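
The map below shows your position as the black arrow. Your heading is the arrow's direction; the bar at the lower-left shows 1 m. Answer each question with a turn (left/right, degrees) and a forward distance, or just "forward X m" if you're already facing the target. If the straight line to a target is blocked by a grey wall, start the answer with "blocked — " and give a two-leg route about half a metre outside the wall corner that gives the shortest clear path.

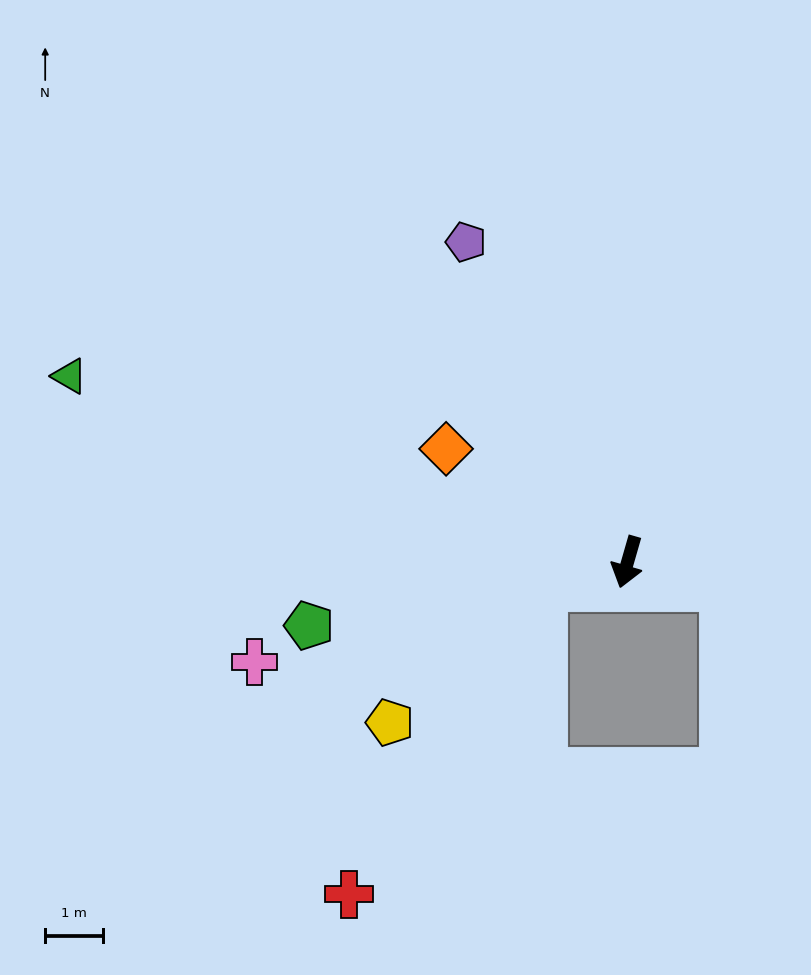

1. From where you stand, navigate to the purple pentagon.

turn right 137°, forward 6.2 m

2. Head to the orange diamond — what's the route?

turn right 106°, forward 3.7 m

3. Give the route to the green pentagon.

turn right 63°, forward 5.7 m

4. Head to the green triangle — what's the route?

turn right 92°, forward 10.2 m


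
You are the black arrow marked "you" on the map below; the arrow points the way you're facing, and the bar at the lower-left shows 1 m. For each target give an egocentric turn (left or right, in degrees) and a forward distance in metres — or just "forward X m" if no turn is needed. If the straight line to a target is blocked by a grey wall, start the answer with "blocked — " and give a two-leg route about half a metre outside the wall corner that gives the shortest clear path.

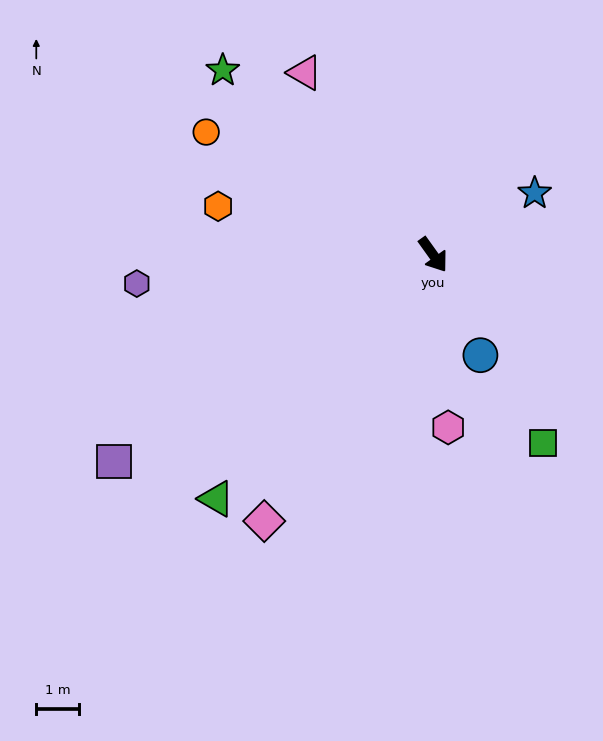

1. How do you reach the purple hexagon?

turn right 120°, forward 7.0 m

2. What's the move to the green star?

turn right 167°, forward 6.5 m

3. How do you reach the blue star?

turn left 86°, forward 2.8 m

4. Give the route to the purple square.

turn right 93°, forward 8.9 m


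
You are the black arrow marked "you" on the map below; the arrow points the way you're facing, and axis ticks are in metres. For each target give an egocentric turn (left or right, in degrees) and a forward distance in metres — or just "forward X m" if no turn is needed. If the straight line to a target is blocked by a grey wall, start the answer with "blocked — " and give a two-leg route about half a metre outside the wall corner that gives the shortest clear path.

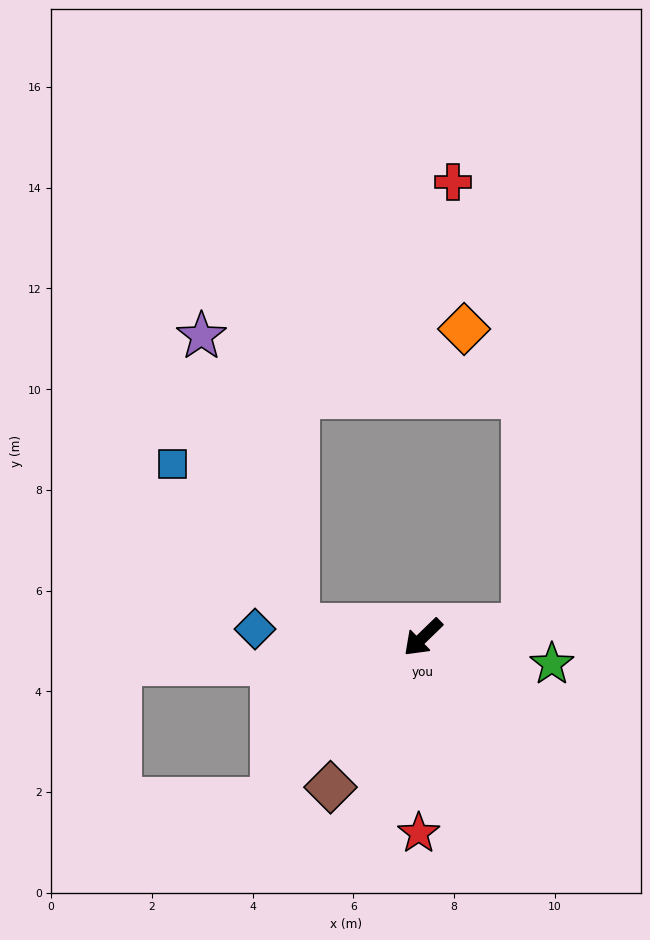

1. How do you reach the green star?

turn left 124°, forward 2.6 m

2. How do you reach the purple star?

blocked — turn right 50°, forward 2.5 m, then turn right 66°, forward 6.0 m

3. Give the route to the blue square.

blocked — turn right 50°, forward 2.5 m, then turn right 46°, forward 4.1 m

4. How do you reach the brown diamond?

turn left 14°, forward 3.5 m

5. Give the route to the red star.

turn left 45°, forward 3.9 m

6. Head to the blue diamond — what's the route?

turn right 47°, forward 3.3 m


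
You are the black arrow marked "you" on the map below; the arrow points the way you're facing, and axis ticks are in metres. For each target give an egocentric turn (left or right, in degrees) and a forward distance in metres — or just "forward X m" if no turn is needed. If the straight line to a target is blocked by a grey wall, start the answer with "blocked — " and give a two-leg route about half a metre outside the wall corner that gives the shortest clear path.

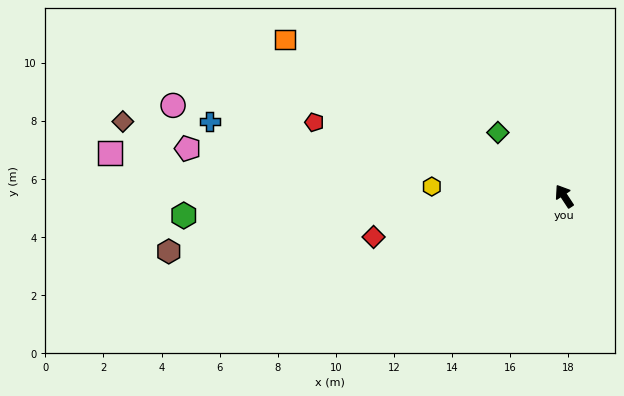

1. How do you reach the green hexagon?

turn left 60°, forward 13.1 m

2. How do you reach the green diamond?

turn left 13°, forward 3.2 m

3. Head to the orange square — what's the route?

turn left 27°, forward 11.0 m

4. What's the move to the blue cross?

turn left 45°, forward 12.5 m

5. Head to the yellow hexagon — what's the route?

turn left 53°, forward 4.6 m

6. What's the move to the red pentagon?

turn left 40°, forward 9.0 m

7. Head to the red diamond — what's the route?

turn left 69°, forward 6.7 m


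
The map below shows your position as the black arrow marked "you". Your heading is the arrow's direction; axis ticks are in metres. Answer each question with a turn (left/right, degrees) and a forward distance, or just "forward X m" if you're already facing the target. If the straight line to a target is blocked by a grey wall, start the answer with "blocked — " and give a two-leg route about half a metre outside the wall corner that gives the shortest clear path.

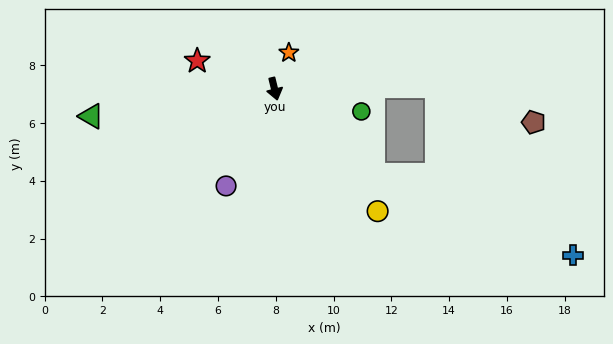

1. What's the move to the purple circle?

turn right 40°, forward 3.8 m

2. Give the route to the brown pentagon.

blocked — turn left 77°, forward 5.6 m, then turn right 21°, forward 3.6 m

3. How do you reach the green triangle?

turn right 95°, forward 6.4 m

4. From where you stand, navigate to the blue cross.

blocked — turn left 35°, forward 4.5 m, then turn left 19°, forward 7.5 m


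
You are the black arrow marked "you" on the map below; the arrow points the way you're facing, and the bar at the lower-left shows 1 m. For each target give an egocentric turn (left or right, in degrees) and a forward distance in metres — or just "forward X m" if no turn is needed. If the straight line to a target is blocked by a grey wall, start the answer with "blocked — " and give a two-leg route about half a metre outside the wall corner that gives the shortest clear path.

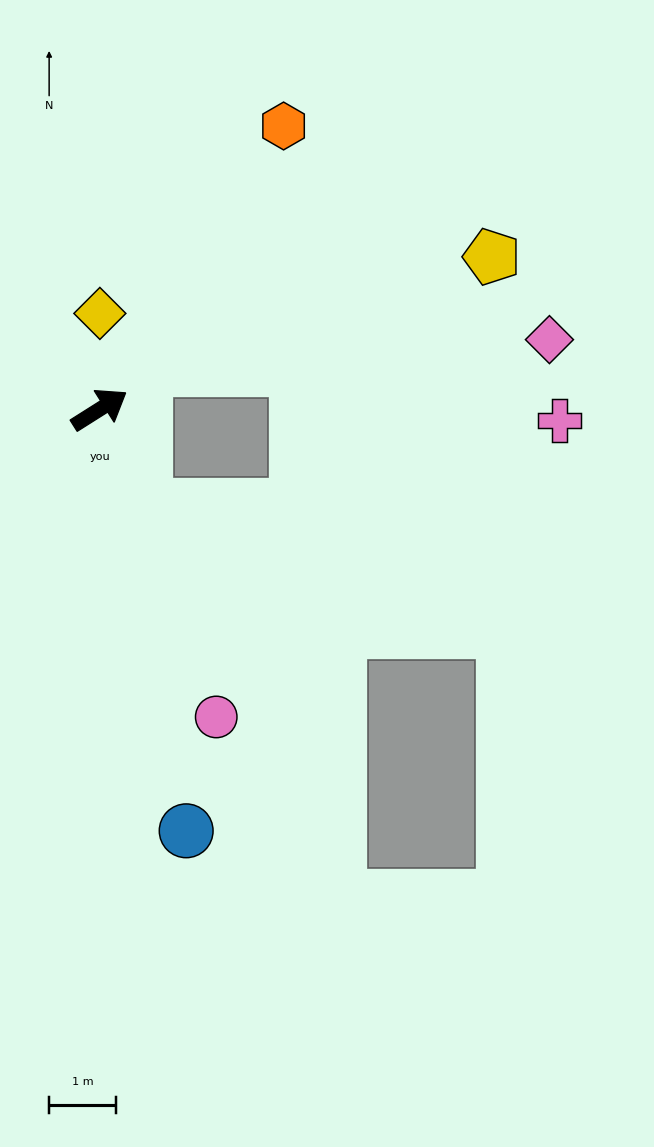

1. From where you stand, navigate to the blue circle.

turn right 111°, forward 6.4 m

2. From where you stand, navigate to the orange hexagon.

turn left 25°, forward 5.0 m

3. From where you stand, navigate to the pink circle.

turn right 102°, forward 4.9 m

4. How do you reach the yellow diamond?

turn left 58°, forward 1.4 m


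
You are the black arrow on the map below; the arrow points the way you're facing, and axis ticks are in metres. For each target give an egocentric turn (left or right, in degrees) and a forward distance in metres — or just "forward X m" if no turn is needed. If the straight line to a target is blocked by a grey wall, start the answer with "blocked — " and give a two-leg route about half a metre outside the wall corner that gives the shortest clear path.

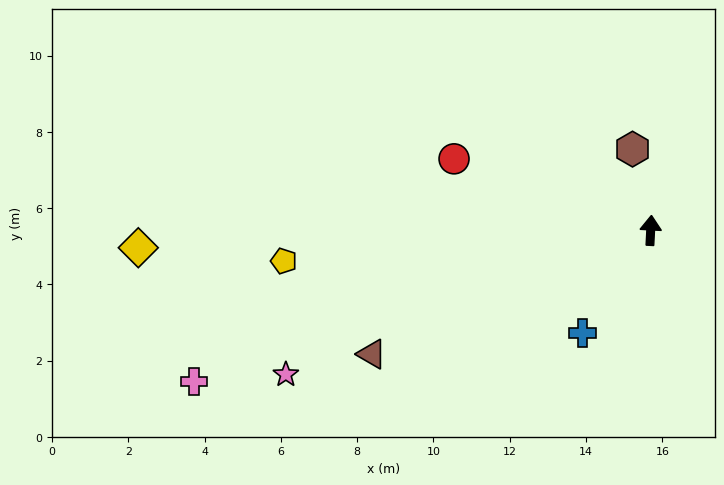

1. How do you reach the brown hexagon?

turn left 16°, forward 2.2 m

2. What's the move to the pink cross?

turn left 111°, forward 12.6 m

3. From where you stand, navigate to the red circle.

turn left 73°, forward 5.5 m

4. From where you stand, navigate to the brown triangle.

turn left 117°, forward 8.0 m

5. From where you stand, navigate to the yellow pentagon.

turn left 98°, forward 9.6 m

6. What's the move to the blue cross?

turn left 149°, forward 3.2 m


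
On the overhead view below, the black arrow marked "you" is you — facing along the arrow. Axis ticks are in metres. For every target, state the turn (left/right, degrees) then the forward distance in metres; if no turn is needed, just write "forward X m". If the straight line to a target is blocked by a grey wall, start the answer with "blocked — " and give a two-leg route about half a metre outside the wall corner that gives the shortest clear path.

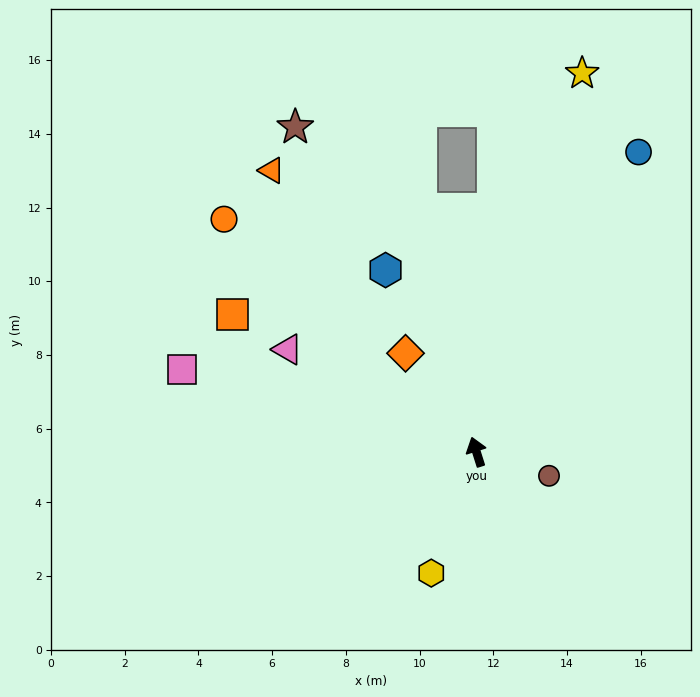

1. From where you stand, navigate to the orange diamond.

turn left 18°, forward 3.3 m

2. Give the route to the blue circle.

turn right 46°, forward 9.2 m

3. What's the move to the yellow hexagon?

turn left 142°, forward 3.5 m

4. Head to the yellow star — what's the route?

turn right 33°, forward 10.7 m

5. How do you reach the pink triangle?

turn left 44°, forward 5.8 m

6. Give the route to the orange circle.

turn left 30°, forward 9.3 m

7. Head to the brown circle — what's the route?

turn right 126°, forward 2.1 m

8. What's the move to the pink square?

turn left 57°, forward 8.3 m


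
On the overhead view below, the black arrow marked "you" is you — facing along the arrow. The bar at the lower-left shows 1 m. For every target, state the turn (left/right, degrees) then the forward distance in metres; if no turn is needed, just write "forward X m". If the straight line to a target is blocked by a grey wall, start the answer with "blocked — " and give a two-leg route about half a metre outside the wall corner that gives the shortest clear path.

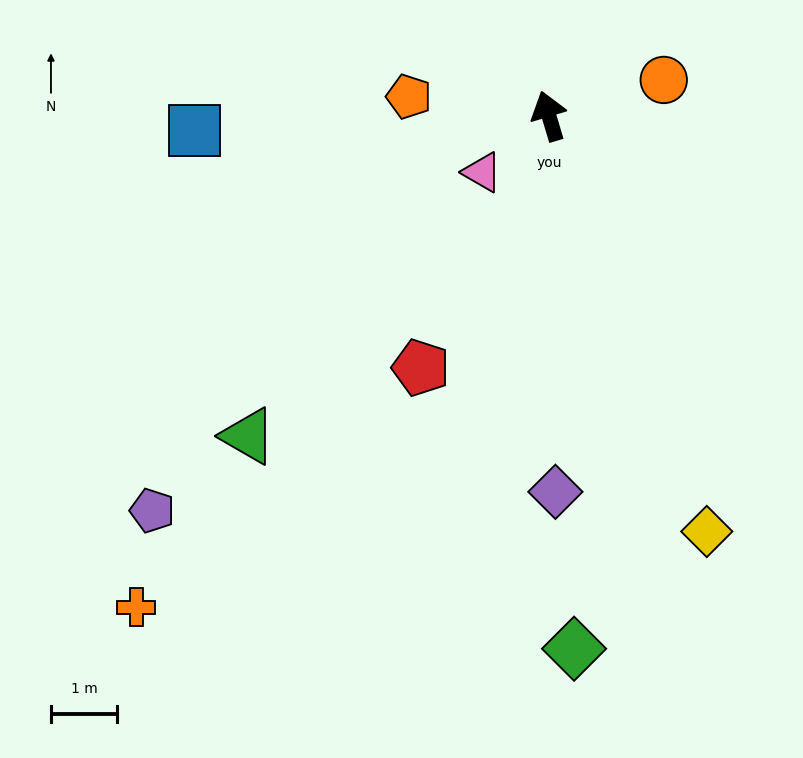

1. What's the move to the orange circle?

turn right 89°, forward 1.8 m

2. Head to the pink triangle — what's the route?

turn left 113°, forward 1.3 m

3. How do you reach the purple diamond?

turn left 164°, forward 5.7 m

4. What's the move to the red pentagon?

turn left 136°, forward 4.2 m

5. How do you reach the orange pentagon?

turn left 65°, forward 2.1 m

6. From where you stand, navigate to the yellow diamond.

turn right 176°, forward 6.7 m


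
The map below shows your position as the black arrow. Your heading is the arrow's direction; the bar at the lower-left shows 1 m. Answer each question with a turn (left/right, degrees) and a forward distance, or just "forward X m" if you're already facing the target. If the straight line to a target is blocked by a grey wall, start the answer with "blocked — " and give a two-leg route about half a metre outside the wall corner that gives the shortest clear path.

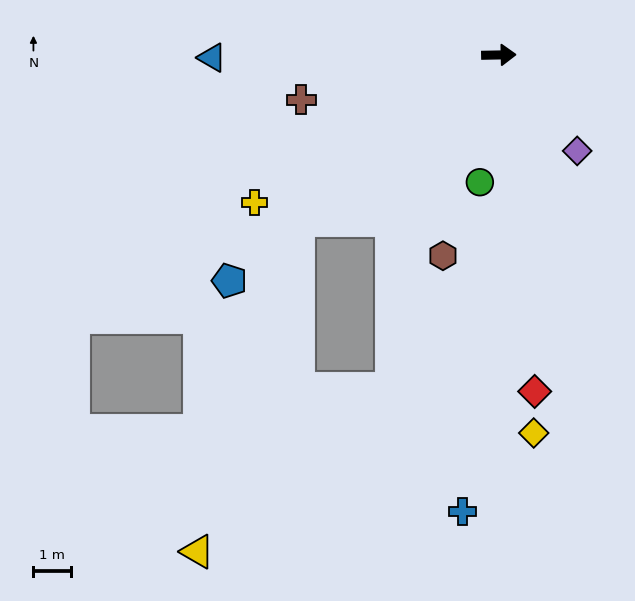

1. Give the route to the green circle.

turn right 100°, forward 3.4 m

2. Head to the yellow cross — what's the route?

turn right 150°, forward 7.6 m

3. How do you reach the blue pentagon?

turn right 141°, forward 9.3 m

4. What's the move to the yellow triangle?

blocked — turn right 141°, forward 6.9 m, then turn left 33°, forward 9.2 m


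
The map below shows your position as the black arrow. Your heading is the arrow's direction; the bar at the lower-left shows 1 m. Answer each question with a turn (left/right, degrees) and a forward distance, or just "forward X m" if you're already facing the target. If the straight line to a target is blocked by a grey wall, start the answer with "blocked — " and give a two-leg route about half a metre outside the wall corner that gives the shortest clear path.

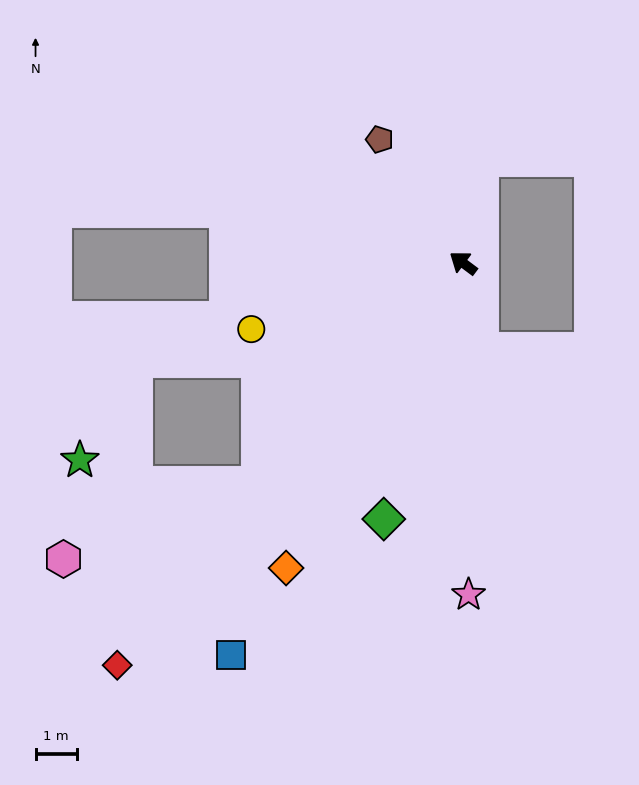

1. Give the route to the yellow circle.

turn left 54°, forward 5.3 m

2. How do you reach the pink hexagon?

blocked — turn left 84°, forward 7.2 m, then turn right 26°, forward 5.0 m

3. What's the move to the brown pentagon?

turn right 19°, forward 3.6 m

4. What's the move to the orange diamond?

turn left 97°, forward 8.5 m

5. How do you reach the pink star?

turn left 128°, forward 8.0 m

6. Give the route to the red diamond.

turn left 86°, forward 12.8 m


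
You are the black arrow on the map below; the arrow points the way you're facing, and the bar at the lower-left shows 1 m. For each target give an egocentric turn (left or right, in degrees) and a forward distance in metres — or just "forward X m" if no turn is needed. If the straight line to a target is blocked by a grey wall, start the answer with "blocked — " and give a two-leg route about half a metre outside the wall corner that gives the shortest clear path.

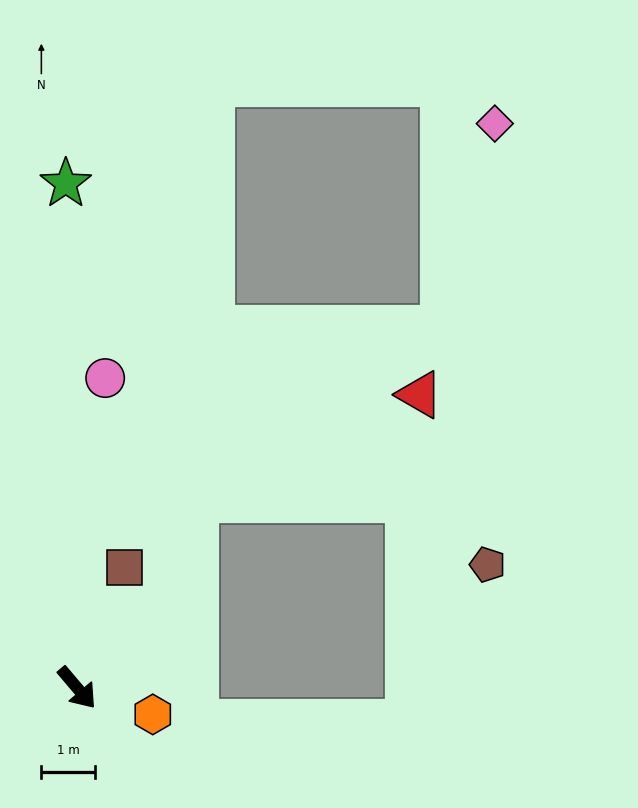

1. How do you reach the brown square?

turn left 118°, forward 2.4 m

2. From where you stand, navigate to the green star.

turn left 141°, forward 9.5 m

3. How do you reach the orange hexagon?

turn left 30°, forward 1.5 m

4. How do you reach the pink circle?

turn left 135°, forward 5.8 m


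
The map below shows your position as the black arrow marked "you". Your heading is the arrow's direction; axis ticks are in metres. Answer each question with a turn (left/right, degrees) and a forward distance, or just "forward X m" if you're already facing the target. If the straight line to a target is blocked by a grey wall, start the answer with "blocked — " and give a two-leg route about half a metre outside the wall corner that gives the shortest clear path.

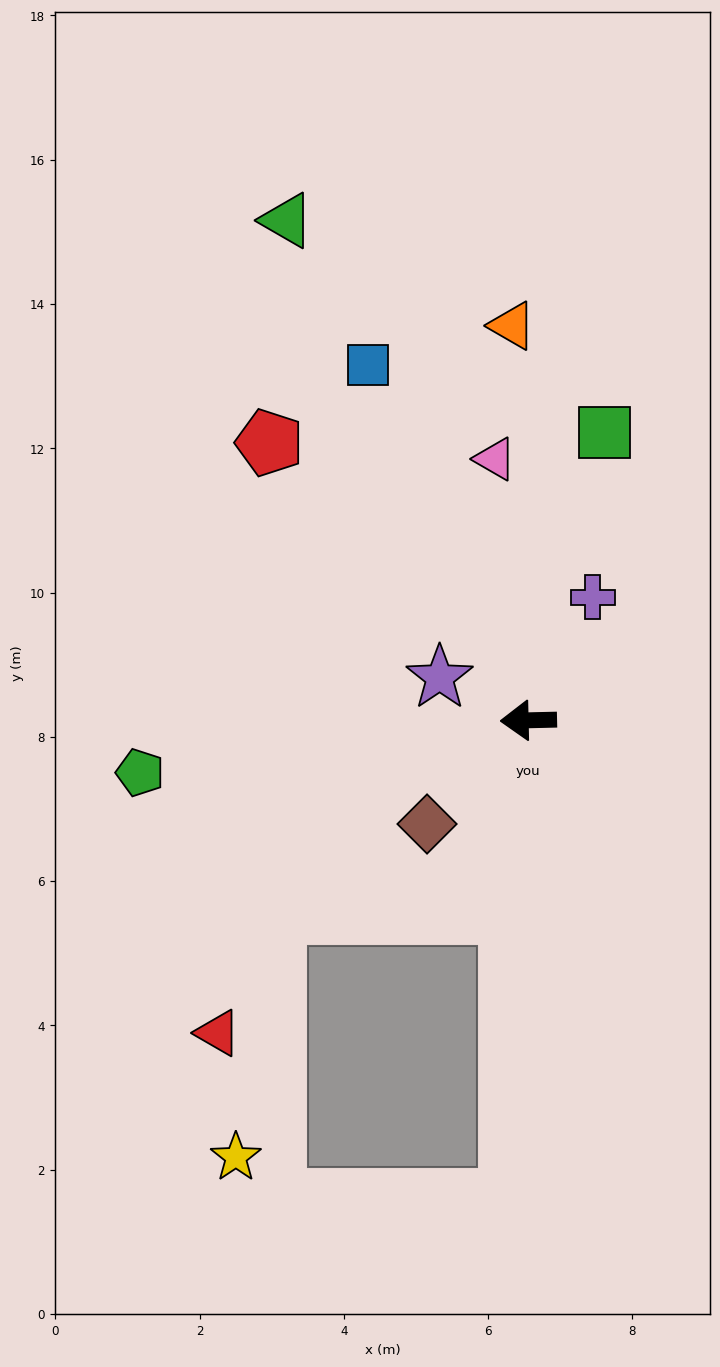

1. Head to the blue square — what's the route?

turn right 67°, forward 5.4 m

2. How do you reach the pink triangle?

turn right 84°, forward 3.7 m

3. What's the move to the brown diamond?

turn left 44°, forward 2.0 m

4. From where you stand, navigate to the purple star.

turn right 27°, forward 1.4 m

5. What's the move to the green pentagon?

turn left 6°, forward 5.4 m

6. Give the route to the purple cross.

turn right 119°, forward 1.9 m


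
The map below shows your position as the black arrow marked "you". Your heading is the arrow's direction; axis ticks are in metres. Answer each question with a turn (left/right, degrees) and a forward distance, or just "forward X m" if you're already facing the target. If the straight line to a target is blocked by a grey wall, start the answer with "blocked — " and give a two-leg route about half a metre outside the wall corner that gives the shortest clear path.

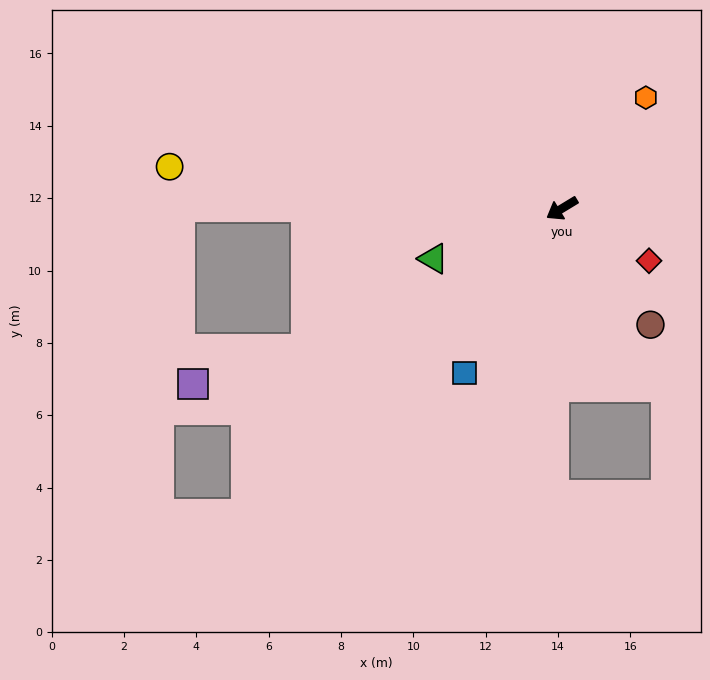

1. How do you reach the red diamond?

turn left 118°, forward 2.8 m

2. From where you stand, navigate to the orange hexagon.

turn right 158°, forward 3.8 m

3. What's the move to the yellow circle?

turn right 37°, forward 10.9 m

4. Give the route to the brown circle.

turn left 96°, forward 4.0 m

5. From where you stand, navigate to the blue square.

turn left 28°, forward 5.3 m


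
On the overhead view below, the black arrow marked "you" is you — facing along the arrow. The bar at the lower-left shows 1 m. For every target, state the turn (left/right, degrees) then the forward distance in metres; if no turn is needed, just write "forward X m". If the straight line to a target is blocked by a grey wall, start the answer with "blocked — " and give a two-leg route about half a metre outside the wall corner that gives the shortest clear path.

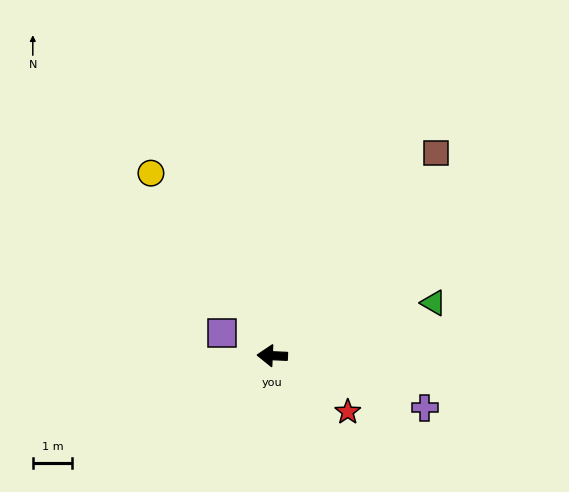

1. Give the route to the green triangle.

turn right 159°, forward 4.3 m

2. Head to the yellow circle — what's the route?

turn right 54°, forward 5.5 m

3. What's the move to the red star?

turn left 146°, forward 2.4 m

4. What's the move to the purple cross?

turn left 164°, forward 4.1 m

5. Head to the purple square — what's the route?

turn right 22°, forward 1.4 m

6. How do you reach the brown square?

turn right 126°, forward 6.6 m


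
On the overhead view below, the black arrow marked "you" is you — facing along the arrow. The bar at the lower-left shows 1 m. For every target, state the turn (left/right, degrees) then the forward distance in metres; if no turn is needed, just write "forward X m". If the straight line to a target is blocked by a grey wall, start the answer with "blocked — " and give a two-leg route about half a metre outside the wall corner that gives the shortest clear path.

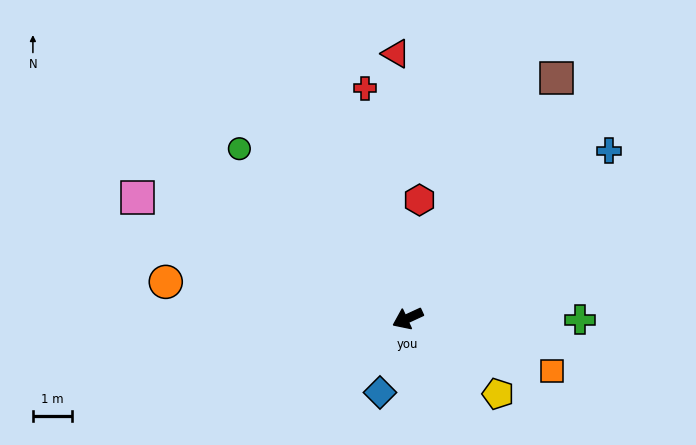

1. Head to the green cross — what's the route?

turn left 155°, forward 4.4 m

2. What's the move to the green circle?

turn right 70°, forward 6.1 m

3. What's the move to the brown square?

turn right 147°, forward 7.2 m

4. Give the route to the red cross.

turn right 104°, forward 6.0 m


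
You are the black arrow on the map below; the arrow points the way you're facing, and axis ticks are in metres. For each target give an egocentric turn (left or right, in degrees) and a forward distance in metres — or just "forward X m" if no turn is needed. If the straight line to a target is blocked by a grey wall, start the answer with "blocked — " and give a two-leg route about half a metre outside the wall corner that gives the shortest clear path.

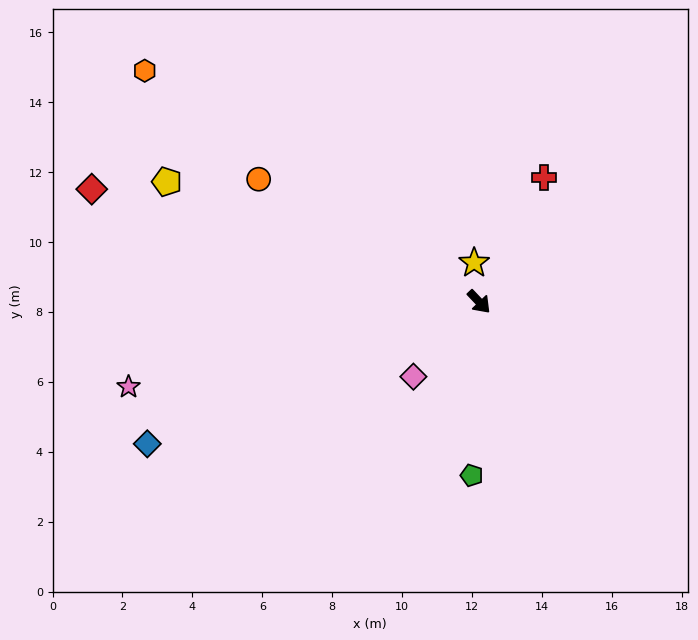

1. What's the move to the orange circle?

turn right 163°, forward 7.2 m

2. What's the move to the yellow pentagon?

turn right 155°, forward 9.6 m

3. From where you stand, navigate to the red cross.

turn left 109°, forward 4.0 m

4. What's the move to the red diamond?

turn right 150°, forward 11.5 m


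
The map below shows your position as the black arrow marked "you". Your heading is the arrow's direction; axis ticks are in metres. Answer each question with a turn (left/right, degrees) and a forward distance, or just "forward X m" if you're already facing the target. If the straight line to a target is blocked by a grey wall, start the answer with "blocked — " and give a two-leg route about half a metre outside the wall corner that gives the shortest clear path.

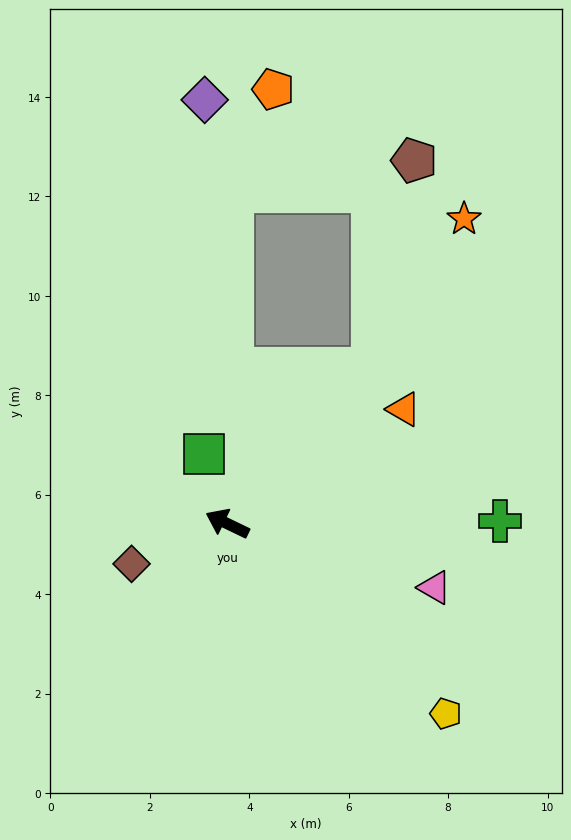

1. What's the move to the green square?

turn right 46°, forward 1.5 m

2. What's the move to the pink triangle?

turn right 171°, forward 4.4 m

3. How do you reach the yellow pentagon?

turn left 165°, forward 5.8 m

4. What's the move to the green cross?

turn right 154°, forward 5.5 m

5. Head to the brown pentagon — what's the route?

blocked — turn right 107°, forward 4.3 m, then turn left 31°, forward 4.3 m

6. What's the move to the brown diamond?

turn left 49°, forward 2.1 m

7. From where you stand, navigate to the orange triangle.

turn right 121°, forward 4.2 m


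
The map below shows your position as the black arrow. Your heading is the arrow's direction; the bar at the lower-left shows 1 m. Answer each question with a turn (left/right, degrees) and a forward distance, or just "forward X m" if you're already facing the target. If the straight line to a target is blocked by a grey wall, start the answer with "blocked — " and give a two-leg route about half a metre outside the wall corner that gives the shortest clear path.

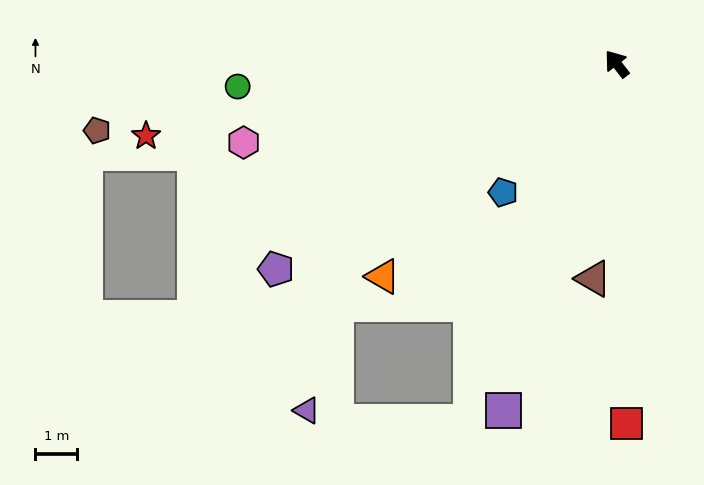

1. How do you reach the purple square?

turn left 124°, forward 8.8 m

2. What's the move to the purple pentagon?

turn left 83°, forward 9.6 m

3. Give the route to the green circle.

turn left 56°, forward 9.1 m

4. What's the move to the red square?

turn left 144°, forward 8.7 m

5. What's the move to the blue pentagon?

turn left 101°, forward 4.1 m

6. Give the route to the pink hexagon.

turn left 64°, forward 9.2 m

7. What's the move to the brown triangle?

turn left 136°, forward 5.2 m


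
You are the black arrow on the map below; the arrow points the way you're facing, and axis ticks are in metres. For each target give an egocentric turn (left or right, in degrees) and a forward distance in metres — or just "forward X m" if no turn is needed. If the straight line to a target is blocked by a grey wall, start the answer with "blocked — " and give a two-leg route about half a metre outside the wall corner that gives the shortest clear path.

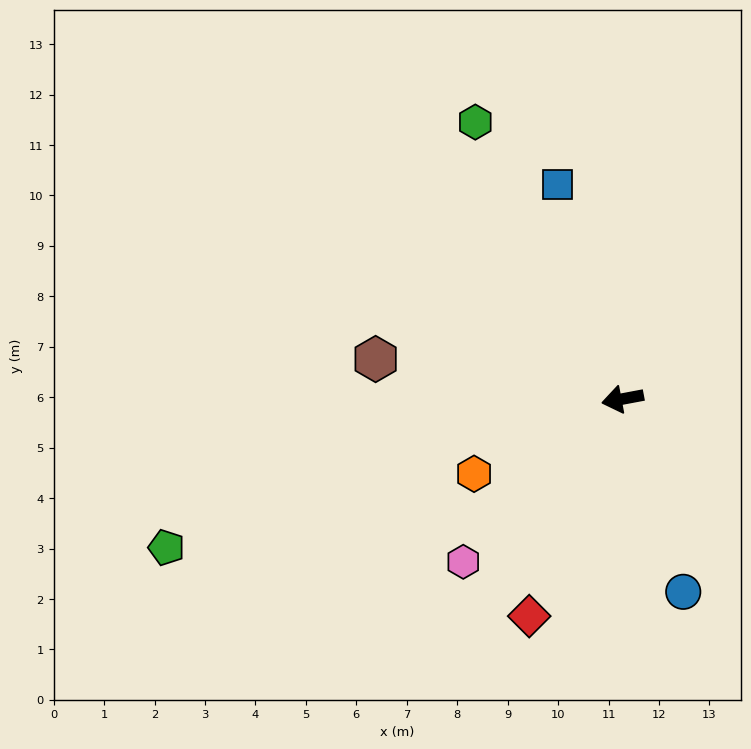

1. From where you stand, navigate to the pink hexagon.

turn left 35°, forward 4.5 m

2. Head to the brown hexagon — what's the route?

turn right 20°, forward 5.0 m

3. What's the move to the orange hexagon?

turn left 16°, forward 3.3 m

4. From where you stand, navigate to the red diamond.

turn left 56°, forward 4.7 m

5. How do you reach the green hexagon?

turn right 73°, forward 6.2 m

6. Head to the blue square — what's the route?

turn right 84°, forward 4.4 m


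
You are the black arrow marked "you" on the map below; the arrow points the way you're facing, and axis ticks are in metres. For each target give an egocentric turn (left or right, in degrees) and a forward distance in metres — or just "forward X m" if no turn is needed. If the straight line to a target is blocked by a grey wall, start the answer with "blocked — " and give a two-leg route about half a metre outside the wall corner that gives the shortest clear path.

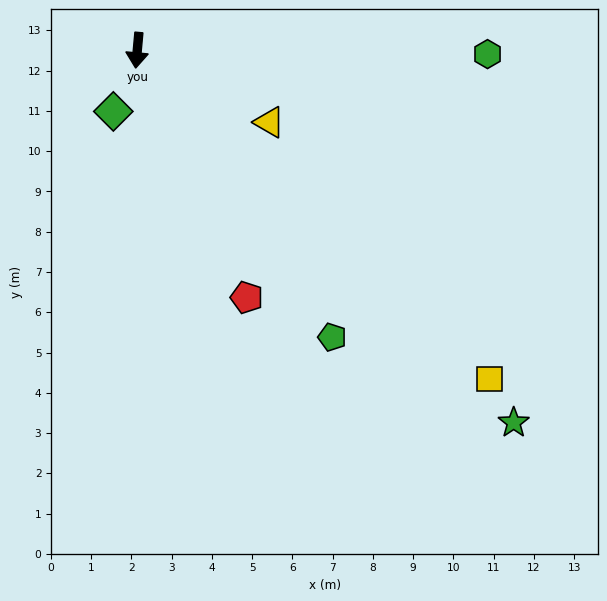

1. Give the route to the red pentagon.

turn left 29°, forward 6.7 m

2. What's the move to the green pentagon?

turn left 39°, forward 8.6 m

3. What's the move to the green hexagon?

turn left 95°, forward 8.7 m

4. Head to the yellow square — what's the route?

turn left 52°, forward 12.0 m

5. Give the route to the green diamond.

turn right 16°, forward 1.6 m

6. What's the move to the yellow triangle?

turn left 67°, forward 3.7 m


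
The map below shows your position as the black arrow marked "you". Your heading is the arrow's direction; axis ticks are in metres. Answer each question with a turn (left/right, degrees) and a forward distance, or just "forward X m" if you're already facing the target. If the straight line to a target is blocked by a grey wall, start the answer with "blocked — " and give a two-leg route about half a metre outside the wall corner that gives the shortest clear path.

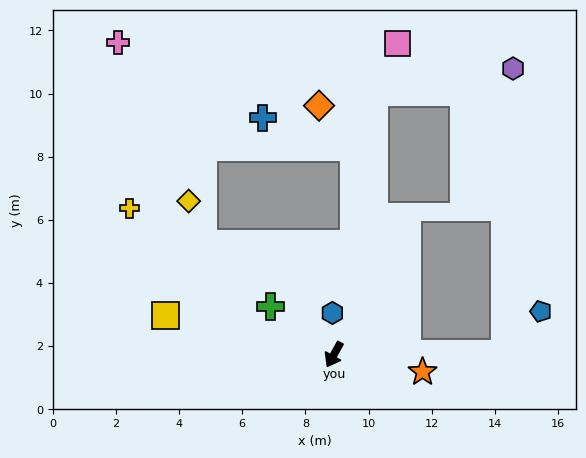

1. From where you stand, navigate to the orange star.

turn left 108°, forward 2.9 m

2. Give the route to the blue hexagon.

turn right 149°, forward 1.3 m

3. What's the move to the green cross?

turn right 98°, forward 2.5 m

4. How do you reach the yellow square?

turn right 74°, forward 5.5 m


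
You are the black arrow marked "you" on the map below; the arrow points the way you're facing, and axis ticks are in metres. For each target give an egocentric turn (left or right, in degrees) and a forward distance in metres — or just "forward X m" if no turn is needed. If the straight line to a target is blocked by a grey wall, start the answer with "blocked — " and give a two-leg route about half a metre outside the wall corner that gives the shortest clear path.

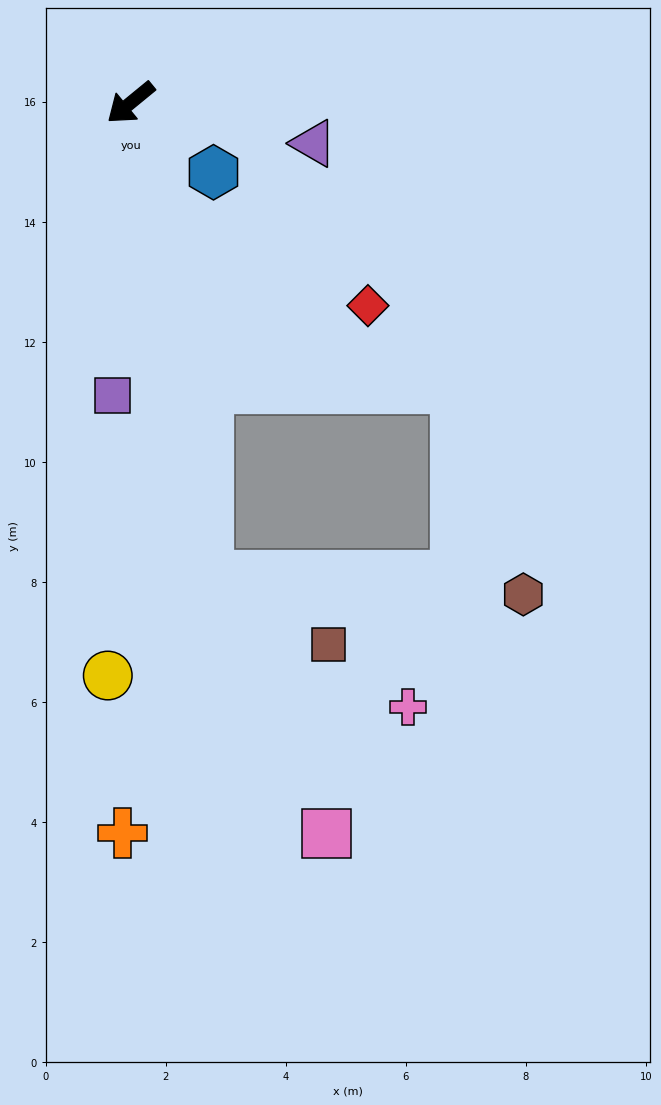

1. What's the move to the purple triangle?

turn left 128°, forward 3.1 m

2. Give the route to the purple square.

turn left 47°, forward 4.9 m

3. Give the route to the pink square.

blocked — turn left 60°, forward 8.0 m, then turn left 15°, forward 4.7 m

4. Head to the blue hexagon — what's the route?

turn left 101°, forward 1.8 m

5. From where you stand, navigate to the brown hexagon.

blocked — turn left 60°, forward 8.0 m, then turn left 77°, forward 5.3 m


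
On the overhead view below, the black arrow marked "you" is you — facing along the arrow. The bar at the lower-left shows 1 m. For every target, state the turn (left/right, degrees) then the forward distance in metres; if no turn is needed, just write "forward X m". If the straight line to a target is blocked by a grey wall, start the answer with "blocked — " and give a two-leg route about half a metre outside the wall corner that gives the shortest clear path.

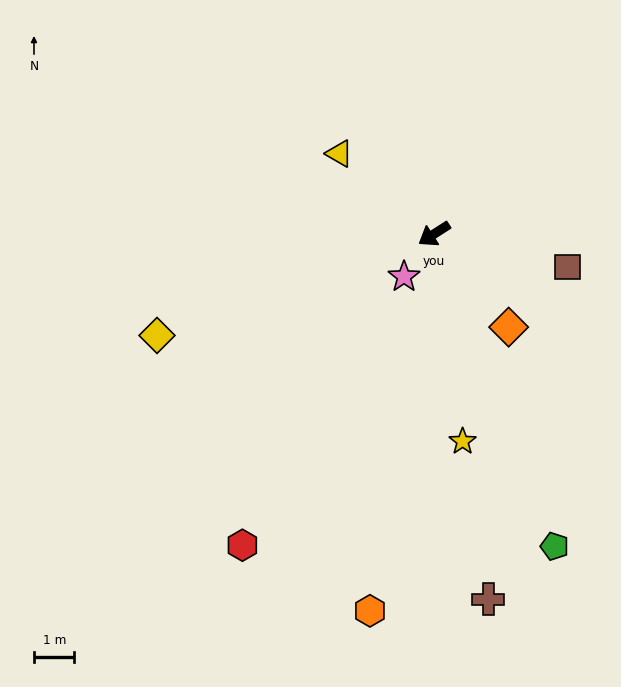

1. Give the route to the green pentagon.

turn left 78°, forward 8.3 m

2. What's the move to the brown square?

turn left 134°, forward 3.4 m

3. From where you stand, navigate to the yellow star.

turn left 65°, forward 5.2 m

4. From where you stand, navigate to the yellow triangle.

turn right 73°, forward 3.1 m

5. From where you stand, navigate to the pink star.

turn left 22°, forward 1.3 m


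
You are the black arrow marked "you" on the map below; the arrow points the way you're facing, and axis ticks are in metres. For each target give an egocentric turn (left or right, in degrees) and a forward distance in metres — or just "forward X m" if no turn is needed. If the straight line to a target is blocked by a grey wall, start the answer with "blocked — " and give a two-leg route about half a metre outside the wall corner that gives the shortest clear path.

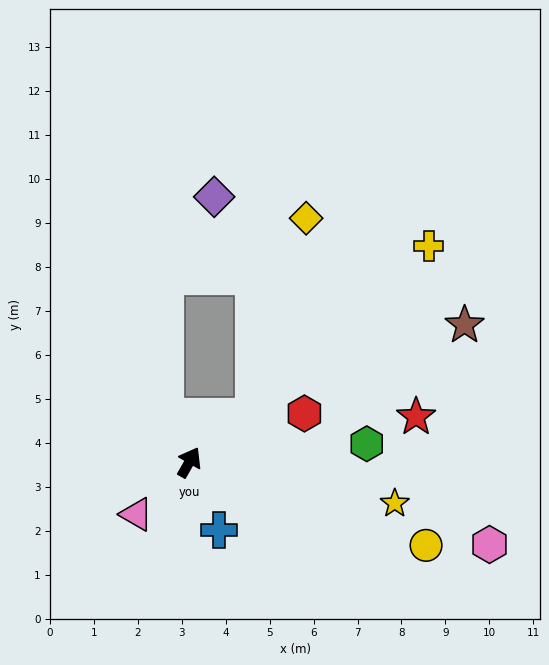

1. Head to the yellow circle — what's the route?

turn right 80°, forward 5.7 m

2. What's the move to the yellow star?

turn right 72°, forward 4.8 m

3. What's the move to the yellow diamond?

blocked — turn right 25°, forward 1.8 m, then turn left 40°, forward 4.7 m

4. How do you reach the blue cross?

turn right 127°, forward 1.7 m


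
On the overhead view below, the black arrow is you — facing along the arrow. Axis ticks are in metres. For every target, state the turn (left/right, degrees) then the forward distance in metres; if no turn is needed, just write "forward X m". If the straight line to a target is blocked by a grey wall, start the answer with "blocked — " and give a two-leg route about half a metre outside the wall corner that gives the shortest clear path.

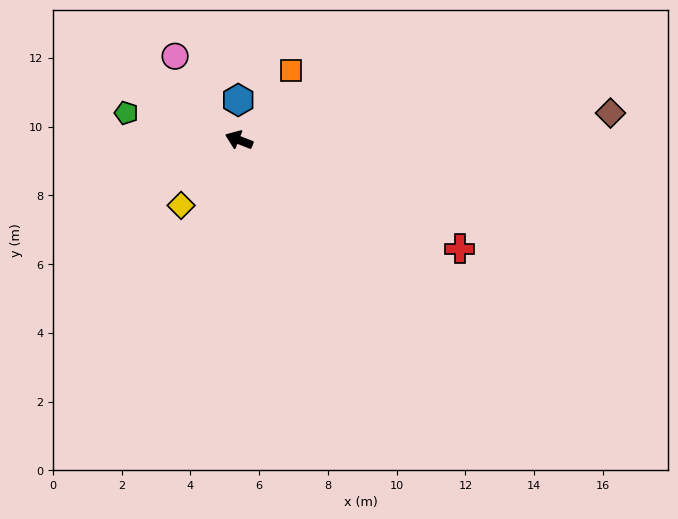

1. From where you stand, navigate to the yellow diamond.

turn left 70°, forward 2.5 m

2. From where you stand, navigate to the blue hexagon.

turn right 67°, forward 1.2 m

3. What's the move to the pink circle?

turn right 31°, forward 3.1 m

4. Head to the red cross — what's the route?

turn left 175°, forward 7.2 m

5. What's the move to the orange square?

turn right 105°, forward 2.5 m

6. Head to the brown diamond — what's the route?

turn right 154°, forward 10.8 m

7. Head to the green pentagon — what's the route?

turn left 8°, forward 3.4 m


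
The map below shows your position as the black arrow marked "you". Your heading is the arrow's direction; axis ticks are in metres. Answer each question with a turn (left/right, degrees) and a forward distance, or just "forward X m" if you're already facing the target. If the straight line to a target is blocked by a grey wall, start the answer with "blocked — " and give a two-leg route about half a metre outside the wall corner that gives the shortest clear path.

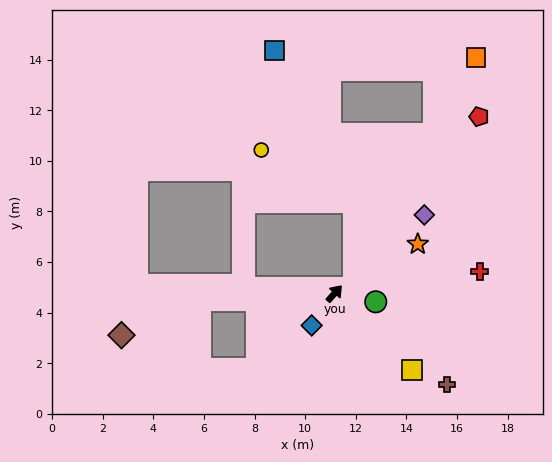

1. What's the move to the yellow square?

turn right 93°, forward 4.3 m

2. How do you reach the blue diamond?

turn right 174°, forward 1.6 m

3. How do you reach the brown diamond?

blocked — turn left 135°, forward 5.3 m, then turn left 20°, forward 3.4 m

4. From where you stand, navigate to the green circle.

turn right 60°, forward 1.7 m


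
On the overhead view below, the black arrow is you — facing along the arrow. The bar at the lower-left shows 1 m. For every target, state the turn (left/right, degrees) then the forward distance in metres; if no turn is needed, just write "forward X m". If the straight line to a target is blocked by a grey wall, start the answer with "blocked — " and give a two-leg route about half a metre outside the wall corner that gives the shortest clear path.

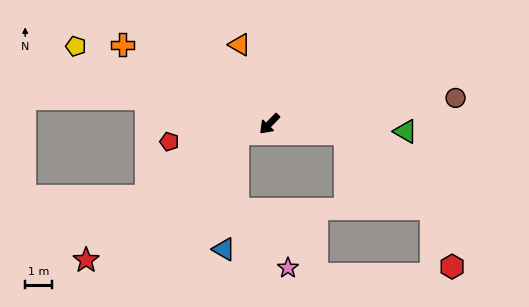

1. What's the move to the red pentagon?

turn right 36°, forward 3.7 m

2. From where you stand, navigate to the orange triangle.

turn right 115°, forward 3.1 m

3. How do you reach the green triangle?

turn left 131°, forward 5.0 m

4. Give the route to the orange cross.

turn right 74°, forward 6.1 m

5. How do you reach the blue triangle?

blocked — turn right 28°, forward 1.2 m, then turn left 65°, forward 4.3 m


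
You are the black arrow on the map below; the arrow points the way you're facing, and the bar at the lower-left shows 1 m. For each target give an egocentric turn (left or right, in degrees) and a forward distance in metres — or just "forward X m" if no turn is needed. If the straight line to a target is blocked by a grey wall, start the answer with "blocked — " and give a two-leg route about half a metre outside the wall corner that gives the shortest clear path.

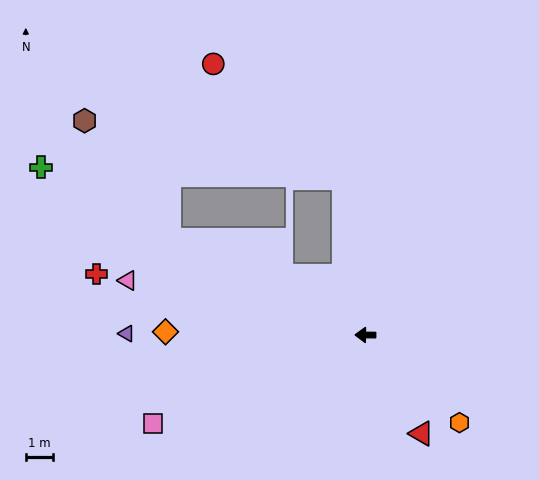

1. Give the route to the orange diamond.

forward 7.3 m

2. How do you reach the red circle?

blocked — turn right 81°, forward 5.7 m, then turn left 40°, forward 6.3 m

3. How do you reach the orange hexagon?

turn left 138°, forward 4.7 m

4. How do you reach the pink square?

turn left 23°, forward 8.4 m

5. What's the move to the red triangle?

turn left 120°, forward 4.1 m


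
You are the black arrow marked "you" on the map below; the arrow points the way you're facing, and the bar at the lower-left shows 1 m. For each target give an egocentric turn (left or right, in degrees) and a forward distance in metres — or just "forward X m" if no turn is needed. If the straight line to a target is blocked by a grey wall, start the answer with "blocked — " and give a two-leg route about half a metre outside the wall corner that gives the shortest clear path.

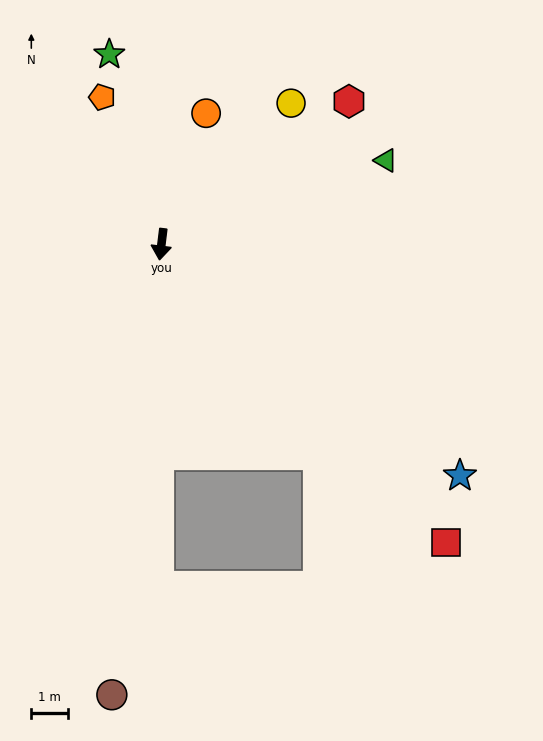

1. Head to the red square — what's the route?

turn left 51°, forward 11.4 m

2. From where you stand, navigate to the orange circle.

turn left 168°, forward 3.8 m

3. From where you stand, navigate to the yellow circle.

turn left 144°, forward 5.3 m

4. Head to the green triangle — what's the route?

turn left 117°, forward 6.6 m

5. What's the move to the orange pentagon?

turn right 151°, forward 4.4 m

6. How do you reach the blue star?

turn left 59°, forward 10.4 m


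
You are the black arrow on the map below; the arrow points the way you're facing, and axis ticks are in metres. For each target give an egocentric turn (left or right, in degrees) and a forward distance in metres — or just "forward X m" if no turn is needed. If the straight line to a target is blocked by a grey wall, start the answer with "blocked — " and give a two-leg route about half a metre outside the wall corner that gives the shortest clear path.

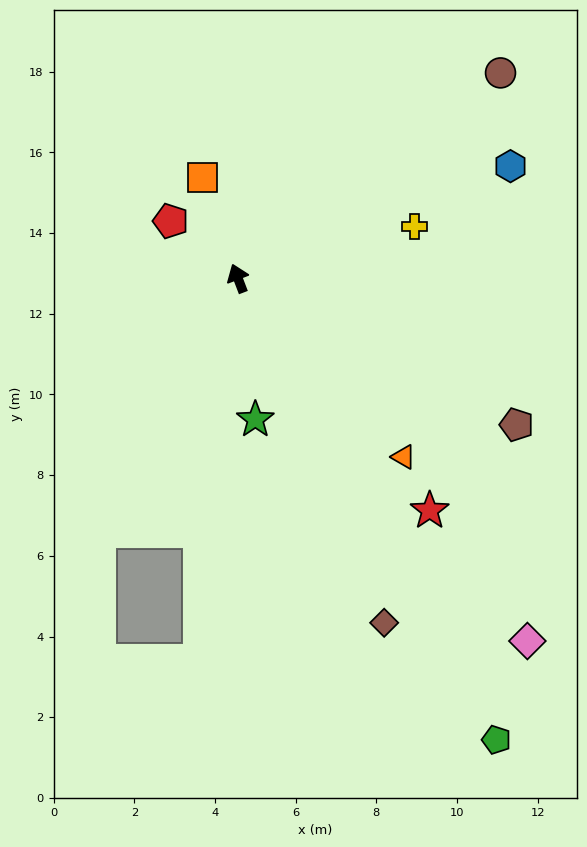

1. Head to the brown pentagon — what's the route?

turn right 139°, forward 7.8 m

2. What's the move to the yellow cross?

turn right 95°, forward 4.6 m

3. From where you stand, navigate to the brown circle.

turn right 73°, forward 8.3 m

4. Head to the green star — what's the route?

turn left 166°, forward 3.5 m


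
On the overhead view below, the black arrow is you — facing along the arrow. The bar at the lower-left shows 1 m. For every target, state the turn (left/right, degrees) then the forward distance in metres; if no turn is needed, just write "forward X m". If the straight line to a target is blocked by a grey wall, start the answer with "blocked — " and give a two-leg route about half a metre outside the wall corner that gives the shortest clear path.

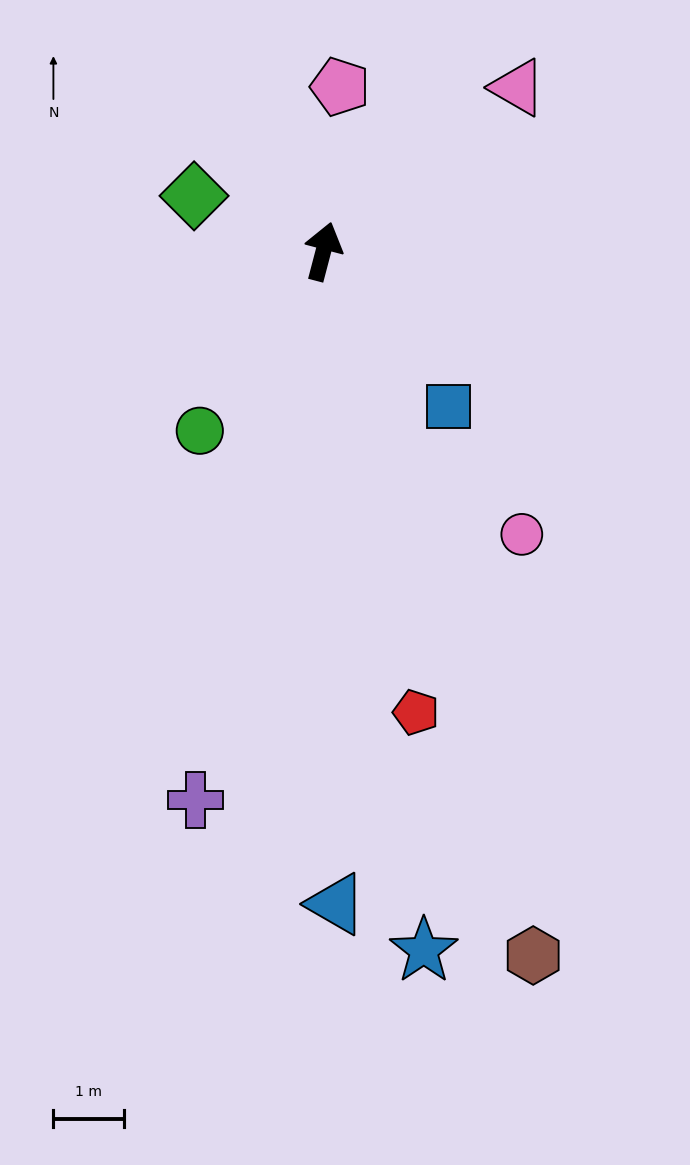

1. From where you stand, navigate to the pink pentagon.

turn left 9°, forward 2.4 m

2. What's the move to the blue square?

turn right 126°, forward 2.8 m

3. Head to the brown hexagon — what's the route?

turn right 149°, forward 10.4 m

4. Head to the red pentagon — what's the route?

turn right 154°, forward 6.7 m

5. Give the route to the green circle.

turn left 160°, forward 3.1 m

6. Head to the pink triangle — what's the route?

turn right 35°, forward 3.6 m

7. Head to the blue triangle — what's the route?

turn right 164°, forward 9.3 m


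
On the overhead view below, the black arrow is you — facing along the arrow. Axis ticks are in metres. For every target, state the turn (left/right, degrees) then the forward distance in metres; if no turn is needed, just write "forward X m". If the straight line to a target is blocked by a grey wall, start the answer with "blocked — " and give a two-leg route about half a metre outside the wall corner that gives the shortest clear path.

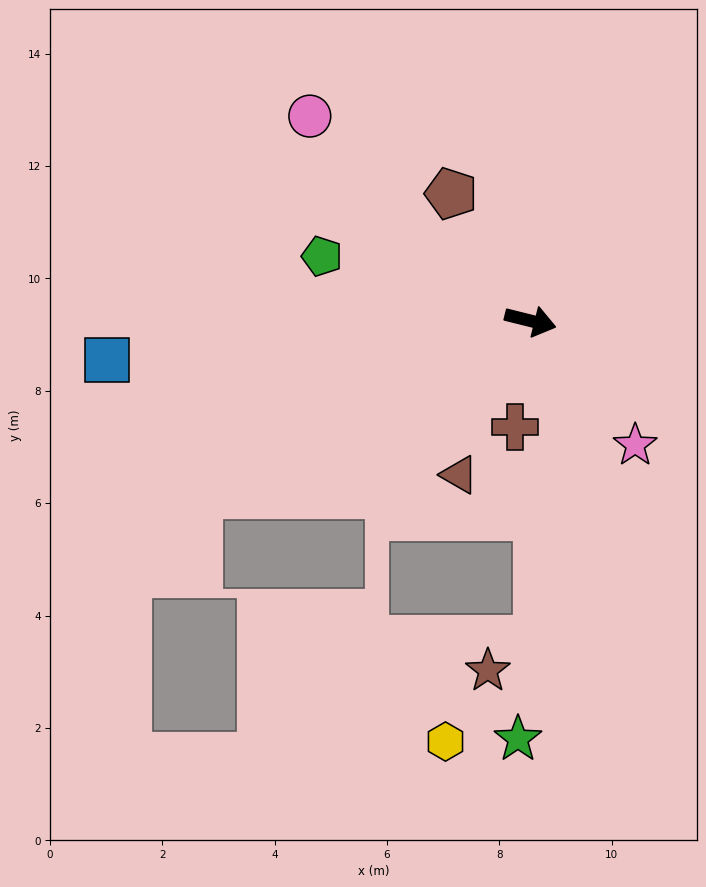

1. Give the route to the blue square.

turn right 161°, forward 7.6 m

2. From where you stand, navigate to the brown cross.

turn right 84°, forward 1.9 m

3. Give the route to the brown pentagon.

turn left 136°, forward 2.7 m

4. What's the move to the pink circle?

turn left 151°, forward 5.4 m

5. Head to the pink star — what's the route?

turn right 36°, forward 2.9 m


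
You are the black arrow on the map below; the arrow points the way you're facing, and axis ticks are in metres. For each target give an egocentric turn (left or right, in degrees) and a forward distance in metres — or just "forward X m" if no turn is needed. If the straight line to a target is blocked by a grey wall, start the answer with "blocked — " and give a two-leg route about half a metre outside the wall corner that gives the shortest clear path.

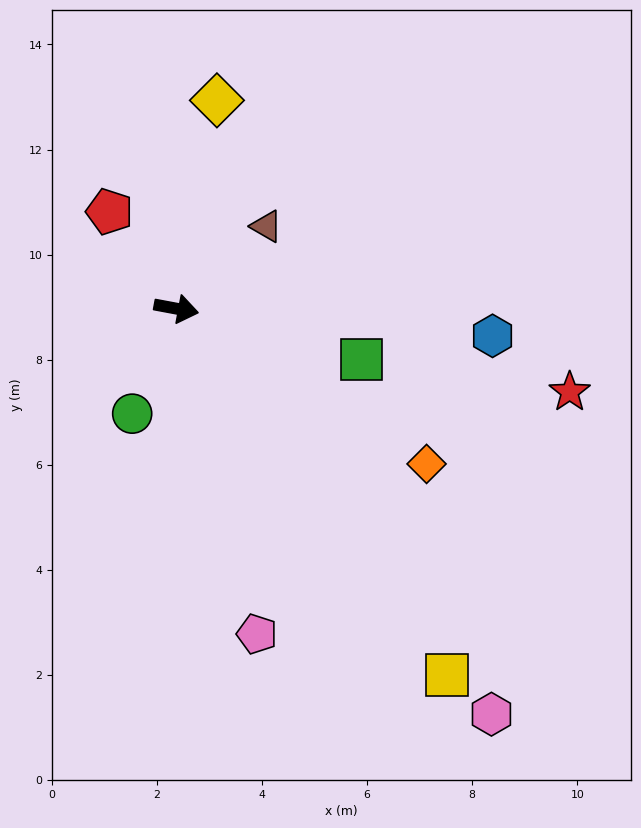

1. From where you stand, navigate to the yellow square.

turn right 43°, forward 8.7 m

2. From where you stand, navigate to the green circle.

turn right 102°, forward 2.2 m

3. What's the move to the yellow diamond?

turn left 90°, forward 4.0 m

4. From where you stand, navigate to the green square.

turn right 5°, forward 3.6 m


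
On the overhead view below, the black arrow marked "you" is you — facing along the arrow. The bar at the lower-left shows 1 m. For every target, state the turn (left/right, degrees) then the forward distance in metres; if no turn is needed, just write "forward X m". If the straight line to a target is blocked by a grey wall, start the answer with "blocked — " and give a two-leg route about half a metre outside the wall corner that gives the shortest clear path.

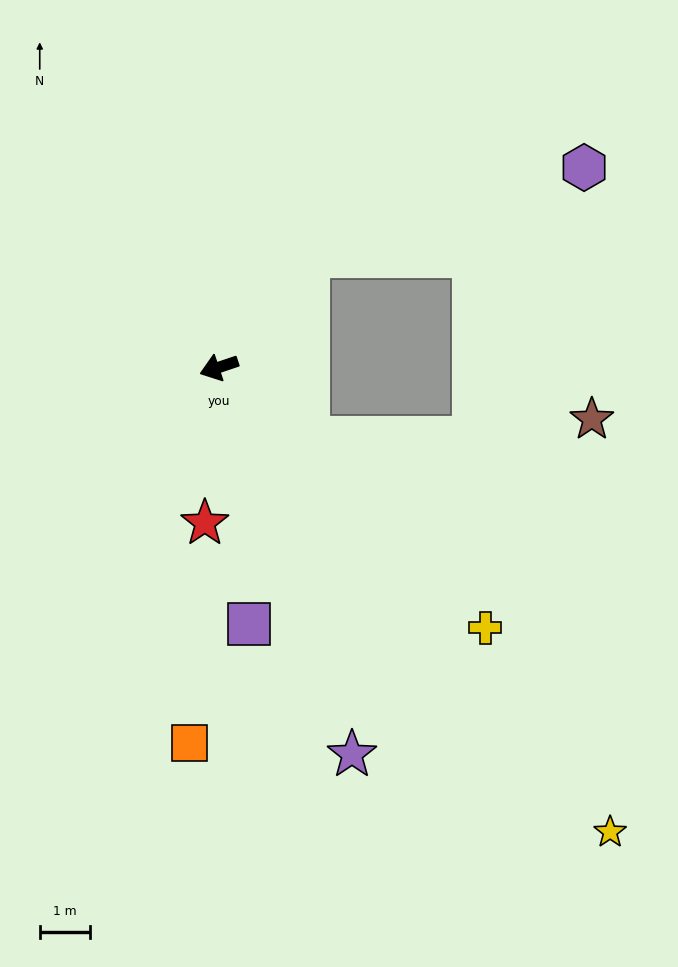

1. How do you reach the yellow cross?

turn left 117°, forward 7.5 m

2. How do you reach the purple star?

turn left 90°, forward 8.2 m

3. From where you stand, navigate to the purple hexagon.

blocked — turn right 148°, forward 2.8 m, then turn right 33°, forward 5.8 m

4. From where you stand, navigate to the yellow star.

turn left 112°, forward 12.2 m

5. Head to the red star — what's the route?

turn left 66°, forward 3.1 m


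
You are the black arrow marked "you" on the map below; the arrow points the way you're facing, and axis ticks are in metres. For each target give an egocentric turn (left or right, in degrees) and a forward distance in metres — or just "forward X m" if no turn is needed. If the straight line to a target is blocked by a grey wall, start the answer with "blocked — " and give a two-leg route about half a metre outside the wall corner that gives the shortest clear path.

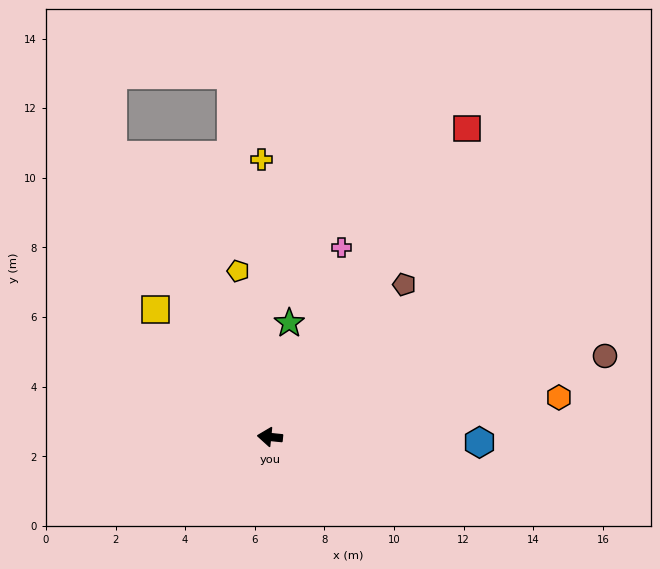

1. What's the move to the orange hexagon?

turn right 166°, forward 8.4 m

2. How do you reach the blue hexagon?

turn right 176°, forward 6.0 m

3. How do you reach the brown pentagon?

turn right 126°, forward 5.8 m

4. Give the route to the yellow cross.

turn right 83°, forward 8.0 m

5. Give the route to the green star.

turn right 94°, forward 3.3 m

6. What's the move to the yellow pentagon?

turn right 73°, forward 4.9 m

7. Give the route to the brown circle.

turn right 161°, forward 9.9 m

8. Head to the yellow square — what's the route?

turn right 42°, forward 4.9 m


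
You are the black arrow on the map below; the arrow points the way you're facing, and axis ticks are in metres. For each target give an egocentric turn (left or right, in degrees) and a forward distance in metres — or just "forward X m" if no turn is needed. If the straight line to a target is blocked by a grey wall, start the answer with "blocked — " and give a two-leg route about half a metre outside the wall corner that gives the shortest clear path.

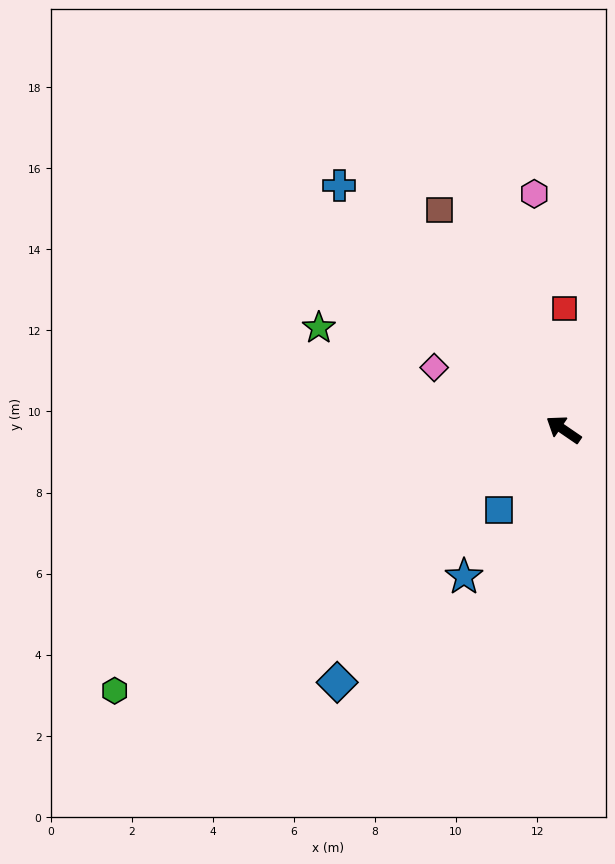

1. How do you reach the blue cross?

turn right 13°, forward 8.2 m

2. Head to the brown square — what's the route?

turn right 26°, forward 6.2 m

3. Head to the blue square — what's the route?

turn left 86°, forward 2.6 m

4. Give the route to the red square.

turn right 56°, forward 3.0 m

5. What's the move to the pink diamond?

turn left 9°, forward 3.5 m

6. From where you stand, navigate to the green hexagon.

turn left 65°, forward 12.8 m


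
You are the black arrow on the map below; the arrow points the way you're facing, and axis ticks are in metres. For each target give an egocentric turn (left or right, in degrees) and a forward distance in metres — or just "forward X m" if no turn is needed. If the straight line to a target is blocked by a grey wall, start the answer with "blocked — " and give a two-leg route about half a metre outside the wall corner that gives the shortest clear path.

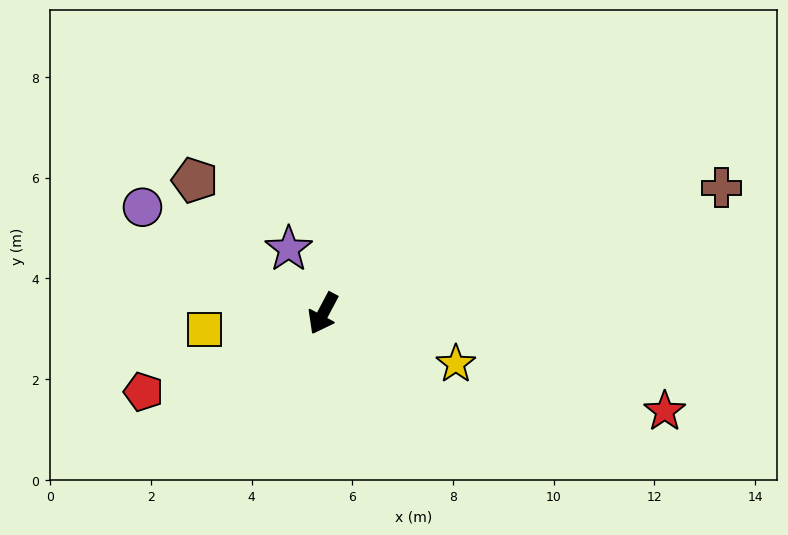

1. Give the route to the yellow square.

turn right 54°, forward 2.4 m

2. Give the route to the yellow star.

turn left 97°, forward 2.8 m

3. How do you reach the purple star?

turn right 124°, forward 1.5 m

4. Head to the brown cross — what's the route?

turn left 135°, forward 8.3 m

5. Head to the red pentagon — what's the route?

turn right 39°, forward 3.9 m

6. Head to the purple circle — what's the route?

turn right 93°, forward 4.2 m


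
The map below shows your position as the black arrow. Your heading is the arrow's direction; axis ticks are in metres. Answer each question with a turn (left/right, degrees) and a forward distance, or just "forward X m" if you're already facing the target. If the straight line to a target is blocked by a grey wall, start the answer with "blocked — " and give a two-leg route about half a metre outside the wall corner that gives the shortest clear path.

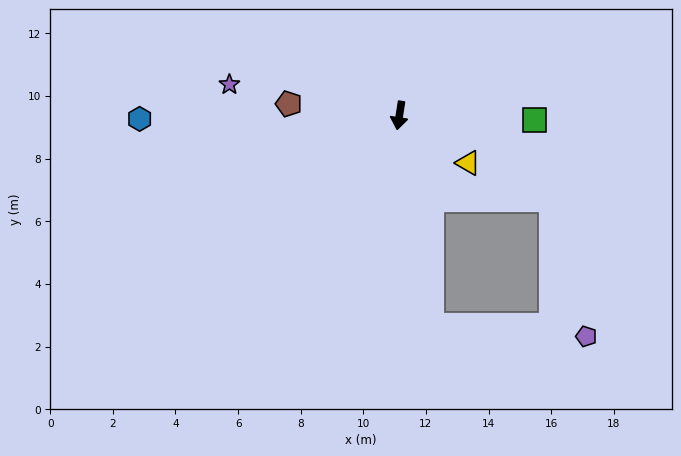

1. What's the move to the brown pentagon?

turn right 87°, forward 3.6 m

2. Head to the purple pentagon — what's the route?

blocked — turn left 17°, forward 6.8 m, then turn left 78°, forward 5.0 m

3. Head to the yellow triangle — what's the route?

turn left 64°, forward 2.7 m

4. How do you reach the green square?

turn left 97°, forward 4.3 m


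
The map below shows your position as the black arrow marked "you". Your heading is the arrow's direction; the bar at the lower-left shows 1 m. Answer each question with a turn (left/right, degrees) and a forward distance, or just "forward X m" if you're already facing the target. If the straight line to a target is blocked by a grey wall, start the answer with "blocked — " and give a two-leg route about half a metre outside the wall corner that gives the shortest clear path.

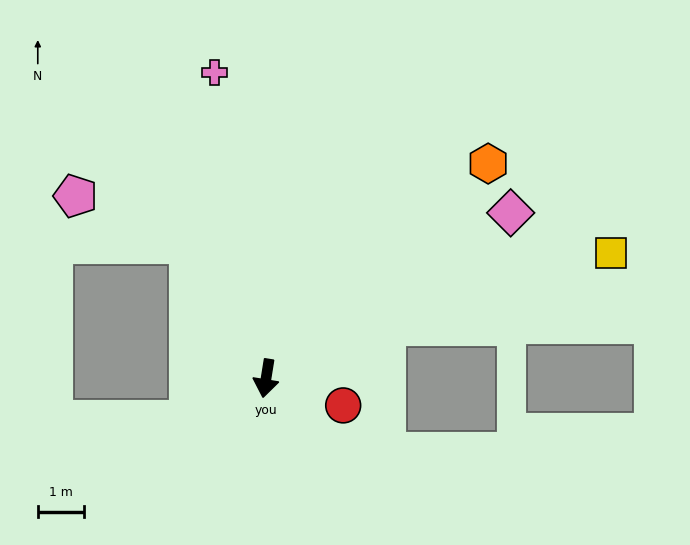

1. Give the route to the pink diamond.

turn left 133°, forward 6.3 m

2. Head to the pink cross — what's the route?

turn right 161°, forward 6.7 m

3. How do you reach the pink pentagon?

blocked — turn right 141°, forward 3.3 m, then turn left 37°, forward 2.6 m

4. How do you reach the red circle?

turn left 80°, forward 1.8 m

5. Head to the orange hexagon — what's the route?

turn left 143°, forward 6.6 m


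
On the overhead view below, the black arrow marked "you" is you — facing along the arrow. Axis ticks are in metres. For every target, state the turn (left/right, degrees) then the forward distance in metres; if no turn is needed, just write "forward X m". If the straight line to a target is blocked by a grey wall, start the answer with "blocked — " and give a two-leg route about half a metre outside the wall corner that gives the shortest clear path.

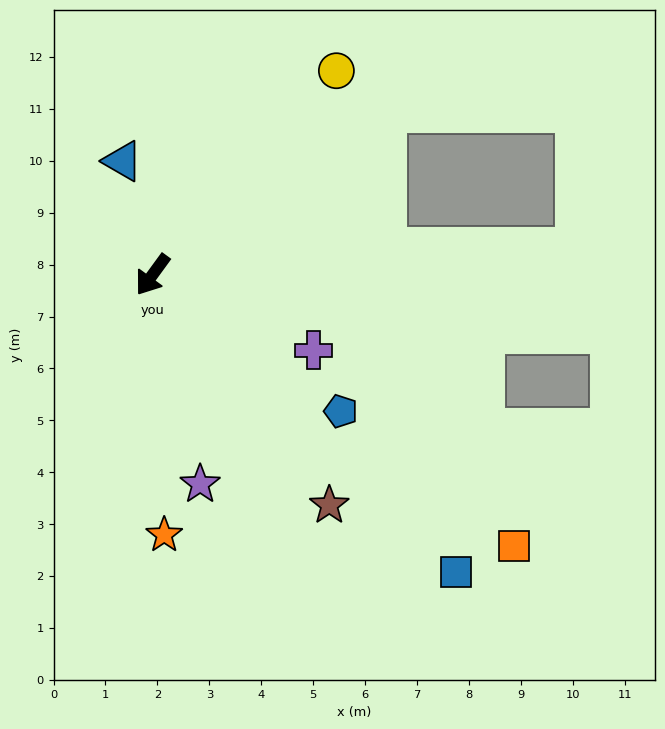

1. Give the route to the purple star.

turn left 49°, forward 4.1 m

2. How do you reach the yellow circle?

turn left 174°, forward 5.3 m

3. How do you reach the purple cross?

turn left 101°, forward 3.4 m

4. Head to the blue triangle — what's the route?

turn right 129°, forward 2.3 m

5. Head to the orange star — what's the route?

turn left 39°, forward 5.0 m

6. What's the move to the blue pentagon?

turn left 90°, forward 4.5 m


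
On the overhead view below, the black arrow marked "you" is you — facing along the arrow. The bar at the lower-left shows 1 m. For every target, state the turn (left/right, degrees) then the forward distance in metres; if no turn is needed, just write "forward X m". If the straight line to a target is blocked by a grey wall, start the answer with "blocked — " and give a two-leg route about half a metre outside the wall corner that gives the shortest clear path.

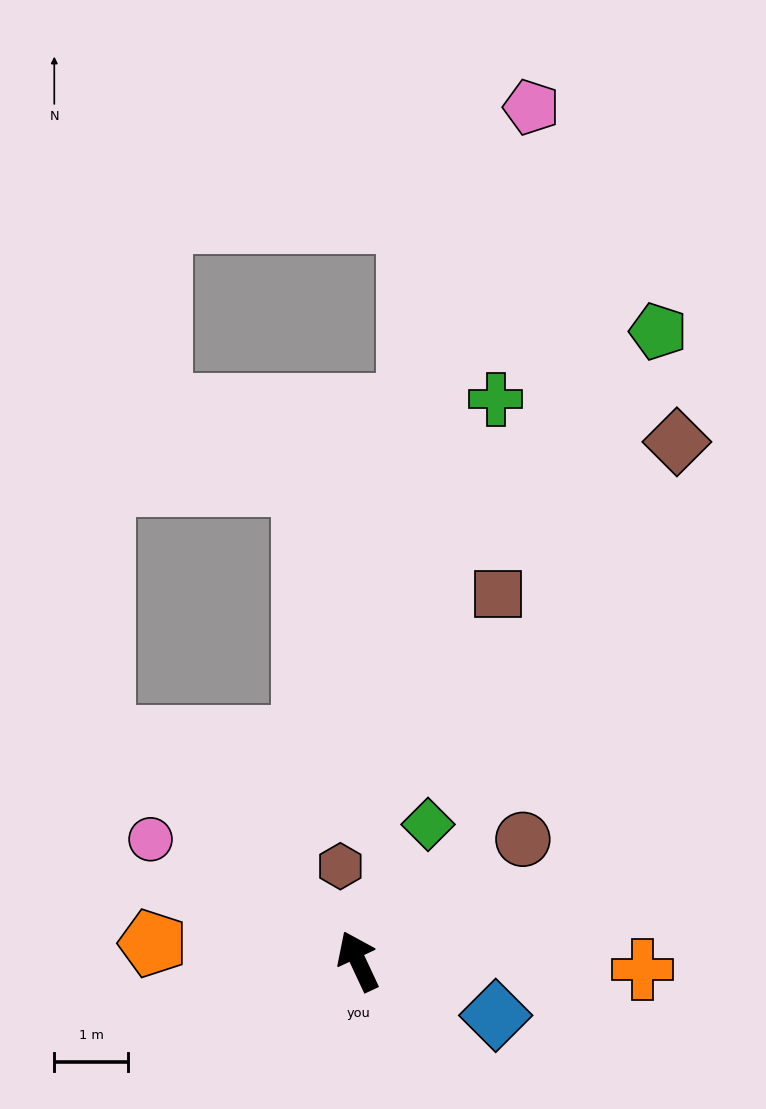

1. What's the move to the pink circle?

turn left 35°, forward 3.3 m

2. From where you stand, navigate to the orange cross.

turn right 117°, forward 3.9 m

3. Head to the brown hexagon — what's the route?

turn right 14°, forward 1.3 m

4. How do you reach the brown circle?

turn right 79°, forward 2.8 m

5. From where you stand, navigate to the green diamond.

turn right 52°, forward 2.1 m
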